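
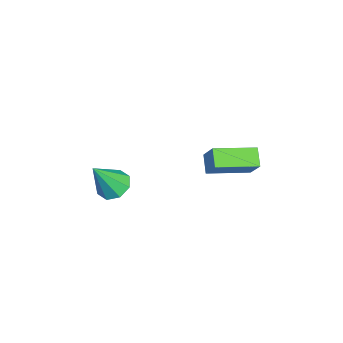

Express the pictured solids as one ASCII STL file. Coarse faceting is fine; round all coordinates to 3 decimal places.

solid 
facet normal -0.507 -0.244 -0.827
outer loop
vertex -2.853 1.23 3.119
vertex -3.122 3.024 2.755
vertex -2.097 1.248 2.65
endloop
endfacet
facet normal 0.145 -0.970 0.197
outer loop
vertex -1.498 1.536 3.625
vertex -2.853 1.23 3.119
vertex -2.097 1.248 2.65
endloop
endfacet
facet normal -0.507 -0.244 -0.827
outer loop
vertex -2.097 1.248 2.65
vertex -3.122 3.024 2.755
vertex -2.366 3.042 2.286
endloop
endfacet
facet normal 0.849 0.020 -0.528
outer loop
vertex -2.366 3.042 2.286
vertex -1.498 1.536 3.625
vertex -2.097 1.248 2.65
endloop
endfacet
facet normal -0.849 -0.020 0.528
outer loop
vertex -2.853 1.23 3.119
vertex -2.523 3.312 3.73
vertex -3.122 3.024 2.755
endloop
endfacet
facet normal 0.145 -0.970 0.197
outer loop
vertex -2.254 1.518 4.094
vertex -2.853 1.23 3.119
vertex -1.498 1.536 3.625
endloop
endfacet
facet normal -0.849 -0.020 0.528
outer loop
vertex -2.254 1.518 4.094
vertex -2.523 3.312 3.73
vertex -2.853 1.23 3.119
endloop
endfacet
facet normal -0.145 0.970 -0.197
outer loop
vertex -3.122 3.024 2.755
vertex -2.523 3.312 3.73
vertex -2.366 3.042 2.286
endloop
endfacet
facet normal 0.849 0.020 -0.528
outer loop
vertex -1.767 3.33 3.261
vertex -1.498 1.536 3.625
vertex -2.366 3.042 2.286
endloop
endfacet
facet normal -0.145 0.970 -0.197
outer loop
vertex -2.366 3.042 2.286
vertex -2.523 3.312 3.73
vertex -1.767 3.33 3.261
endloop
endfacet
facet normal 0.507 0.244 0.827
outer loop
vertex -1.767 3.33 3.261
vertex -2.254 1.518 4.094
vertex -1.498 1.536 3.625
endloop
endfacet
facet normal 0.507 0.244 0.827
outer loop
vertex -2.523 3.312 3.73
vertex -2.254 1.518 4.094
vertex -1.767 3.33 3.261
endloop
endfacet
facet normal -0.222 0.449 -0.866
outer loop
vertex -0.919 -2.175 2.618
vertex -1.635 -2.384 2.693
vertex -1.233 -1.786 2.9
endloop
endfacet
facet normal 0.832 0.379 0.404
outer loop
vertex -0.919 -2.175 2.618
vertex -1.233 -1.786 2.9
vertex -1.245 -3.176 4.227
endloop
endfacet
facet normal -0.220 0.448 -0.867
outer loop
vertex -1.233 -1.786 2.9
vertex -1.635 -2.384 2.693
vertex -1.782 -1.746 3.06
endloop
endfacet
facet normal 0.253 0.667 0.701
outer loop
vertex -1.233 -1.786 2.9
vertex -1.782 -1.746 3.06
vertex -1.245 -3.176 4.227
endloop
endfacet
facet normal -0.221 0.447 -0.867
outer loop
vertex -1.782 -1.746 3.06
vertex -1.635 -2.384 2.693
vertex -2.246 -2.08 3.006
endloop
endfacet
facet normal -0.428 0.470 0.772
outer loop
vertex -1.782 -1.746 3.06
vertex -2.246 -2.08 3.006
vertex -1.245 -3.176 4.227
endloop
endfacet
facet normal -0.221 0.448 -0.866
outer loop
vertex -2.246 -2.08 3.006
vertex -1.635 -2.384 2.693
vertex -2.352 -2.592 2.768
endloop
endfacet
facet normal -0.811 -0.100 0.576
outer loop
vertex -2.246 -2.08 3.006
vertex -2.352 -2.592 2.768
vertex -1.245 -3.176 4.227
endloop
endfacet
facet normal -0.220 0.447 -0.867
outer loop
vertex -2.352 -2.592 2.768
vertex -1.635 -2.384 2.693
vertex -2.038 -2.982 2.487
endloop
endfacet
facet normal -0.672 -0.705 0.228
outer loop
vertex -2.352 -2.592 2.768
vertex -2.038 -2.982 2.487
vertex -1.245 -3.176 4.227
endloop
endfacet
facet normal -0.222 0.448 -0.866
outer loop
vertex -2.038 -2.982 2.487
vertex -1.635 -2.384 2.693
vertex -1.488 -3.021 2.326
endloop
endfacet
facet normal -0.091 -0.993 -0.069
outer loop
vertex -2.038 -2.982 2.487
vertex -1.488 -3.021 2.326
vertex -1.245 -3.176 4.227
endloop
endfacet
facet normal -0.220 0.448 -0.866
outer loop
vertex -1.488 -3.021 2.326
vertex -1.635 -2.384 2.693
vertex -1.025 -2.687 2.381
endloop
endfacet
facet normal 0.590 -0.795 -0.140
outer loop
vertex -1.488 -3.021 2.326
vertex -1.025 -2.687 2.381
vertex -1.245 -3.176 4.227
endloop
endfacet
facet normal -0.221 0.447 -0.867
outer loop
vertex -1.025 -2.687 2.381
vertex -1.635 -2.384 2.693
vertex -0.919 -2.175 2.618
endloop
endfacet
facet normal 0.972 -0.227 0.056
outer loop
vertex -1.025 -2.687 2.381
vertex -0.919 -2.175 2.618
vertex -1.245 -3.176 4.227
endloop
endfacet

endsolid


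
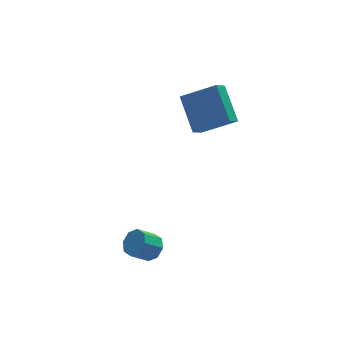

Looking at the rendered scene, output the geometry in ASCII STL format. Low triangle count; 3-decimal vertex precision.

solid 
facet normal 0.735 0.018 -0.678
outer loop
vertex -0.31 -2.345 0.722
vertex -0.624 -1.88 0.394
vertex -0.183 -1.888 0.872
endloop
endfacet
facet normal 0.628 -0.395 0.670
outer loop
vertex -0.31 -2.345 0.722
vertex -0.183 -1.888 0.872
vertex -1.082 -2.366 1.433
endloop
endfacet
facet normal 0.628 -0.396 0.670
outer loop
vertex -1.082 -2.366 1.433
vertex -0.183 -1.888 0.872
vertex -0.955 -1.909 1.584
endloop
endfacet
facet normal -0.735 -0.020 0.678
outer loop
vertex -1.082 -2.366 1.433
vertex -0.955 -1.909 1.584
vertex -1.396 -1.9 1.106
endloop
endfacet
facet normal 0.735 0.019 -0.678
outer loop
vertex -0.183 -1.888 0.872
vertex -0.624 -1.88 0.394
vertex -0.315 -1.426 0.742
endloop
endfacet
facet normal 0.624 0.372 0.687
outer loop
vertex -0.183 -1.888 0.872
vertex -0.315 -1.426 0.742
vertex -0.955 -1.909 1.584
endloop
endfacet
facet normal 0.624 0.372 0.687
outer loop
vertex -0.955 -1.909 1.584
vertex -0.315 -1.426 0.742
vertex -1.087 -1.447 1.454
endloop
endfacet
facet normal -0.735 -0.019 0.678
outer loop
vertex -0.955 -1.909 1.584
vertex -1.087 -1.447 1.454
vertex -1.396 -1.9 1.106
endloop
endfacet
facet normal 0.734 0.020 -0.678
outer loop
vertex -0.315 -1.426 0.742
vertex -0.624 -1.88 0.394
vertex -0.628 -1.23 0.409
endloop
endfacet
facet normal 0.254 0.919 0.302
outer loop
vertex -0.315 -1.426 0.742
vertex -0.628 -1.23 0.409
vertex -1.087 -1.447 1.454
endloop
endfacet
facet normal 0.255 0.918 0.303
outer loop
vertex -1.087 -1.447 1.454
vertex -0.628 -1.23 0.409
vertex -1.4 -1.25 1.12
endloop
endfacet
facet normal -0.735 -0.019 0.678
outer loop
vertex -1.087 -1.447 1.454
vertex -1.4 -1.25 1.12
vertex -1.396 -1.9 1.106
endloop
endfacet
facet normal 0.735 0.020 -0.677
outer loop
vertex -0.628 -1.23 0.409
vertex -0.624 -1.88 0.394
vertex -0.938 -1.414 0.067
endloop
endfacet
facet normal -0.264 0.929 -0.260
outer loop
vertex -0.628 -1.23 0.409
vertex -0.938 -1.414 0.067
vertex -1.4 -1.25 1.12
endloop
endfacet
facet normal -0.266 0.928 -0.261
outer loop
vertex -1.4 -1.25 1.12
vertex -0.938 -1.414 0.067
vertex -1.71 -1.435 0.778
endloop
endfacet
facet normal -0.736 -0.019 0.677
outer loop
vertex -1.4 -1.25 1.12
vertex -1.71 -1.435 0.778
vertex -1.396 -1.9 1.106
endloop
endfacet
facet normal 0.735 0.020 -0.678
outer loop
vertex -0.938 -1.414 0.067
vertex -0.624 -1.88 0.394
vertex -1.065 -1.871 -0.084
endloop
endfacet
facet normal -0.628 0.396 -0.670
outer loop
vertex -0.938 -1.414 0.067
vertex -1.065 -1.871 -0.084
vertex -1.71 -1.435 0.778
endloop
endfacet
facet normal -0.629 0.395 -0.670
outer loop
vertex -1.71 -1.435 0.778
vertex -1.065 -1.871 -0.084
vertex -1.837 -1.892 0.628
endloop
endfacet
facet normal -0.735 -0.018 0.678
outer loop
vertex -1.71 -1.435 0.778
vertex -1.837 -1.892 0.628
vertex -1.396 -1.9 1.106
endloop
endfacet
facet normal 0.735 0.019 -0.678
outer loop
vertex -1.065 -1.871 -0.084
vertex -0.624 -1.88 0.394
vertex -0.933 -2.333 0.046
endloop
endfacet
facet normal -0.624 -0.372 -0.687
outer loop
vertex -1.065 -1.871 -0.084
vertex -0.933 -2.333 0.046
vertex -1.837 -1.892 0.628
endloop
endfacet
facet normal -0.624 -0.372 -0.687
outer loop
vertex -1.837 -1.892 0.628
vertex -0.933 -2.333 0.046
vertex -1.705 -2.354 0.758
endloop
endfacet
facet normal -0.735 -0.019 0.678
outer loop
vertex -1.837 -1.892 0.628
vertex -1.705 -2.354 0.758
vertex -1.396 -1.9 1.106
endloop
endfacet
facet normal 0.735 0.019 -0.678
outer loop
vertex -0.933 -2.333 0.046
vertex -0.624 -1.88 0.394
vertex -0.62 -2.53 0.38
endloop
endfacet
facet normal -0.255 -0.918 -0.303
outer loop
vertex -0.933 -2.333 0.046
vertex -0.62 -2.53 0.38
vertex -1.705 -2.354 0.758
endloop
endfacet
facet normal -0.254 -0.919 -0.302
outer loop
vertex -1.705 -2.354 0.758
vertex -0.62 -2.53 0.38
vertex -1.392 -2.55 1.091
endloop
endfacet
facet normal -0.734 -0.020 0.678
outer loop
vertex -1.705 -2.354 0.758
vertex -1.392 -2.55 1.091
vertex -1.396 -1.9 1.106
endloop
endfacet
facet normal 0.736 0.019 -0.677
outer loop
vertex -0.62 -2.53 0.38
vertex -0.624 -1.88 0.394
vertex -0.31 -2.345 0.722
endloop
endfacet
facet normal 0.265 -0.928 0.262
outer loop
vertex -0.62 -2.53 0.38
vertex -0.31 -2.345 0.722
vertex -1.392 -2.55 1.091
endloop
endfacet
facet normal 0.265 -0.929 0.260
outer loop
vertex -1.392 -2.55 1.091
vertex -0.31 -2.345 0.722
vertex -1.082 -2.366 1.433
endloop
endfacet
facet normal -0.735 -0.020 0.677
outer loop
vertex -1.392 -2.55 1.091
vertex -1.082 -2.366 1.433
vertex -1.396 -1.9 1.106
endloop
endfacet
facet normal -0.588 -0.454 0.670
outer loop
vertex 4.334 3.452 4.777
vertex 2.894 4.048 3.917
vertex 4.324 1.883 3.706
endloop
endfacet
facet normal 0.809 -0.335 0.483
outer loop
vertex 4.906 2.332 3.043
vertex 4.334 3.452 4.777
vertex 4.324 1.883 3.706
endloop
endfacet
facet normal -0.588 -0.454 0.670
outer loop
vertex 4.324 1.883 3.706
vertex 2.894 4.048 3.917
vertex 2.884 2.479 2.846
endloop
endfacet
facet normal -0.005 -0.826 -0.564
outer loop
vertex 2.884 2.479 2.846
vertex 4.906 2.332 3.043
vertex 4.324 1.883 3.706
endloop
endfacet
facet normal 0.005 0.826 0.564
outer loop
vertex 4.334 3.452 4.777
vertex 3.476 4.497 3.254
vertex 2.894 4.048 3.917
endloop
endfacet
facet normal 0.809 -0.335 0.483
outer loop
vertex 4.916 3.901 4.114
vertex 4.334 3.452 4.777
vertex 4.906 2.332 3.043
endloop
endfacet
facet normal 0.005 0.826 0.564
outer loop
vertex 4.916 3.901 4.114
vertex 3.476 4.497 3.254
vertex 4.334 3.452 4.777
endloop
endfacet
facet normal -0.809 0.335 -0.483
outer loop
vertex 2.894 4.048 3.917
vertex 3.476 4.497 3.254
vertex 2.884 2.479 2.846
endloop
endfacet
facet normal -0.005 -0.826 -0.564
outer loop
vertex 3.466 2.928 2.183
vertex 4.906 2.332 3.043
vertex 2.884 2.479 2.846
endloop
endfacet
facet normal -0.809 0.335 -0.483
outer loop
vertex 2.884 2.479 2.846
vertex 3.476 4.497 3.254
vertex 3.466 2.928 2.183
endloop
endfacet
facet normal 0.588 0.454 -0.670
outer loop
vertex 3.466 2.928 2.183
vertex 4.916 3.901 4.114
vertex 4.906 2.332 3.043
endloop
endfacet
facet normal 0.588 0.454 -0.670
outer loop
vertex 3.476 4.497 3.254
vertex 4.916 3.901 4.114
vertex 3.466 2.928 2.183
endloop
endfacet

endsolid


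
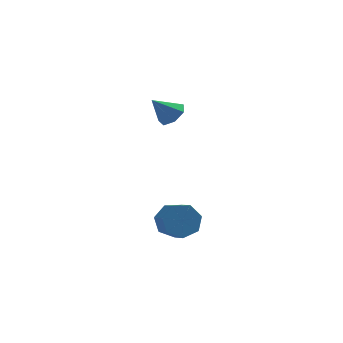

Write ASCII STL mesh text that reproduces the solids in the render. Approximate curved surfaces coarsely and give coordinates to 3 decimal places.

solid 
facet normal 0.643 0.210 -0.736
outer loop
vertex -0.227 3.138 2.796
vertex -0.788 2.935 2.248
vertex -0.645 3.66 2.58
endloop
endfacet
facet normal 0.147 0.476 0.867
outer loop
vertex -0.227 3.138 2.796
vertex -0.645 3.66 2.58
vertex -1.732 2.625 3.332
endloop
endfacet
facet normal 0.642 0.211 -0.737
outer loop
vertex -0.645 3.66 2.58
vertex -0.788 2.935 2.248
vertex -1.171 3.636 2.115
endloop
endfacet
facet normal -0.433 0.781 0.449
outer loop
vertex -0.645 3.66 2.58
vertex -1.171 3.636 2.115
vertex -1.732 2.625 3.332
endloop
endfacet
facet normal 0.642 0.211 -0.737
outer loop
vertex -1.171 3.636 2.115
vertex -0.788 2.935 2.248
vertex -1.409 3.084 1.75
endloop
endfacet
facet normal -0.902 0.428 -0.060
outer loop
vertex -1.171 3.636 2.115
vertex -1.409 3.084 1.75
vertex -1.732 2.625 3.332
endloop
endfacet
facet normal 0.642 0.211 -0.737
outer loop
vertex -1.409 3.084 1.75
vertex -0.788 2.935 2.248
vertex -1.179 2.42 1.76
endloop
endfacet
facet normal -0.907 -0.318 -0.277
outer loop
vertex -1.409 3.084 1.75
vertex -1.179 2.42 1.76
vertex -1.732 2.625 3.332
endloop
endfacet
facet normal 0.642 0.211 -0.737
outer loop
vertex -1.179 2.42 1.76
vertex -0.788 2.935 2.248
vertex -0.654 2.144 2.138
endloop
endfacet
facet normal -0.443 -0.896 -0.039
outer loop
vertex -1.179 2.42 1.76
vertex -0.654 2.144 2.138
vertex -1.732 2.625 3.332
endloop
endfacet
facet normal 0.643 0.211 -0.736
outer loop
vertex -0.654 2.144 2.138
vertex -0.788 2.935 2.248
vertex -0.231 2.463 2.599
endloop
endfacet
facet normal 0.138 -0.869 0.475
outer loop
vertex -0.654 2.144 2.138
vertex -0.231 2.463 2.599
vertex -1.732 2.625 3.332
endloop
endfacet
facet normal 0.643 0.211 -0.736
outer loop
vertex -0.231 2.463 2.599
vertex -0.788 2.935 2.248
vertex -0.227 3.138 2.796
endloop
endfacet
facet normal 0.401 -0.259 0.879
outer loop
vertex -0.231 2.463 2.599
vertex -0.227 3.138 2.796
vertex -1.732 2.625 3.332
endloop
endfacet
facet normal -0.317 0.842 -0.437
outer loop
vertex -0.405 -2.103 -1.169
vertex -0.775 -2.617 -1.89
vertex -1.194 -2.349 -1.07
endloop
endfacet
facet normal -0.029 0.452 0.892
outer loop
vertex -0.405 -2.103 -1.169
vertex -1.194 -2.349 -1.07
vertex -0.055 -3.029 -0.688
endloop
endfacet
facet normal -0.029 0.452 0.891
outer loop
vertex -0.055 -3.029 -0.688
vertex -1.194 -2.349 -1.07
vertex -0.845 -3.275 -0.589
endloop
endfacet
facet normal 0.317 -0.842 0.437
outer loop
vertex -0.055 -3.029 -0.688
vertex -0.845 -3.275 -0.589
vertex -0.425 -3.543 -1.41
endloop
endfacet
facet normal -0.317 0.841 -0.437
outer loop
vertex -1.194 -2.349 -1.07
vertex -0.775 -2.617 -1.89
vertex -1.668 -2.797 -1.588
endloop
endfacet
facet normal -0.759 0.052 0.650
outer loop
vertex -1.194 -2.349 -1.07
vertex -1.668 -2.797 -1.588
vertex -0.845 -3.275 -0.589
endloop
endfacet
facet normal -0.759 0.052 0.650
outer loop
vertex -0.845 -3.275 -0.589
vertex -1.668 -2.797 -1.588
vertex -1.319 -3.723 -1.107
endloop
endfacet
facet normal 0.318 -0.841 0.437
outer loop
vertex -0.845 -3.275 -0.589
vertex -1.319 -3.723 -1.107
vertex -0.425 -3.543 -1.41
endloop
endfacet
facet normal -0.318 0.841 -0.438
outer loop
vertex -1.668 -2.797 -1.588
vertex -0.775 -2.617 -1.89
vertex -1.469 -3.11 -2.334
endloop
endfacet
facet normal -0.918 -0.388 -0.082
outer loop
vertex -1.668 -2.797 -1.588
vertex -1.469 -3.11 -2.334
vertex -1.319 -3.723 -1.107
endloop
endfacet
facet normal -0.918 -0.389 -0.082
outer loop
vertex -1.319 -3.723 -1.107
vertex -1.469 -3.11 -2.334
vertex -1.12 -4.035 -1.853
endloop
endfacet
facet normal 0.317 -0.842 0.437
outer loop
vertex -1.319 -3.723 -1.107
vertex -1.12 -4.035 -1.853
vertex -0.425 -3.543 -1.41
endloop
endfacet
facet normal -0.318 0.841 -0.437
outer loop
vertex -1.469 -3.11 -2.334
vertex -0.775 -2.617 -1.89
vertex -0.747 -3.051 -2.746
endloop
endfacet
facet normal -0.385 -0.536 -0.751
outer loop
vertex -1.469 -3.11 -2.334
vertex -0.747 -3.051 -2.746
vertex -1.12 -4.035 -1.853
endloop
endfacet
facet normal -0.386 -0.536 -0.751
outer loop
vertex -1.12 -4.035 -1.853
vertex -0.747 -3.051 -2.746
vertex -0.398 -3.977 -2.265
endloop
endfacet
facet normal 0.317 -0.842 0.437
outer loop
vertex -1.12 -4.035 -1.853
vertex -0.398 -3.977 -2.265
vertex -0.425 -3.543 -1.41
endloop
endfacet
facet normal -0.318 0.842 -0.437
outer loop
vertex -0.747 -3.051 -2.746
vertex -0.775 -2.617 -1.89
vertex -0.046 -2.666 -2.514
endloop
endfacet
facet normal 0.437 -0.280 -0.855
outer loop
vertex -0.747 -3.051 -2.746
vertex -0.046 -2.666 -2.514
vertex -0.398 -3.977 -2.265
endloop
endfacet
facet normal 0.437 -0.280 -0.855
outer loop
vertex -0.398 -3.977 -2.265
vertex -0.046 -2.666 -2.514
vertex 0.303 -3.592 -2.033
endloop
endfacet
facet normal 0.317 -0.841 0.437
outer loop
vertex -0.398 -3.977 -2.265
vertex 0.303 -3.592 -2.033
vertex -0.425 -3.543 -1.41
endloop
endfacet
facet normal -0.318 0.841 -0.437
outer loop
vertex -0.046 -2.666 -2.514
vertex -0.775 -2.617 -1.89
vertex 0.106 -2.244 -1.812
endloop
endfacet
facet normal 0.931 0.188 -0.314
outer loop
vertex -0.046 -2.666 -2.514
vertex 0.106 -2.244 -1.812
vertex 0.303 -3.592 -2.033
endloop
endfacet
facet normal 0.930 0.188 -0.316
outer loop
vertex 0.303 -3.592 -2.033
vertex 0.106 -2.244 -1.812
vertex 0.456 -3.17 -1.331
endloop
endfacet
facet normal 0.317 -0.842 0.437
outer loop
vertex 0.303 -3.592 -2.033
vertex 0.456 -3.17 -1.331
vertex -0.425 -3.543 -1.41
endloop
endfacet
facet normal -0.318 0.842 -0.437
outer loop
vertex 0.106 -2.244 -1.812
vertex -0.775 -2.617 -1.89
vertex -0.405 -2.103 -1.169
endloop
endfacet
facet normal 0.723 0.513 0.462
outer loop
vertex 0.106 -2.244 -1.812
vertex -0.405 -2.103 -1.169
vertex 0.456 -3.17 -1.331
endloop
endfacet
facet normal 0.723 0.513 0.462
outer loop
vertex 0.456 -3.17 -1.331
vertex -0.405 -2.103 -1.169
vertex -0.055 -3.029 -0.688
endloop
endfacet
facet normal 0.317 -0.842 0.437
outer loop
vertex 0.456 -3.17 -1.331
vertex -0.055 -3.029 -0.688
vertex -0.425 -3.543 -1.41
endloop
endfacet

endsolid


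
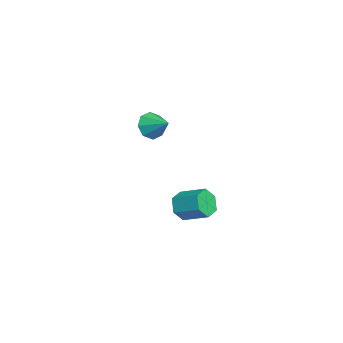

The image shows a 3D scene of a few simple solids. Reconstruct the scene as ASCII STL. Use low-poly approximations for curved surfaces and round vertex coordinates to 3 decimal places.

solid 
facet normal -0.465 -0.794 -0.393
outer loop
vertex 2.46 1.973 -3.264
vertex 1.942 1.919 -2.542
vertex 1.686 2.413 -3.237
endloop
endfacet
facet normal 0.170 0.355 -0.919
outer loop
vertex 2.46 1.973 -3.264
vertex 1.686 2.413 -3.237
vertex 3.176 3.194 -2.66
endloop
endfacet
facet normal 0.170 0.355 -0.919
outer loop
vertex 3.176 3.194 -2.66
vertex 1.686 2.413 -3.237
vertex 2.403 3.635 -2.633
endloop
endfacet
facet normal 0.466 0.793 0.393
outer loop
vertex 3.176 3.194 -2.66
vertex 2.403 3.635 -2.633
vertex 2.658 3.141 -1.938
endloop
endfacet
facet normal -0.465 -0.793 -0.393
outer loop
vertex 1.686 2.413 -3.237
vertex 1.942 1.919 -2.542
vertex 1.169 2.359 -2.516
endloop
endfacet
facet normal -0.667 0.606 -0.433
outer loop
vertex 1.686 2.413 -3.237
vertex 1.169 2.359 -2.516
vertex 2.403 3.635 -2.633
endloop
endfacet
facet normal -0.667 0.606 -0.433
outer loop
vertex 2.403 3.635 -2.633
vertex 1.169 2.359 -2.516
vertex 1.885 3.581 -1.911
endloop
endfacet
facet normal 0.465 0.793 0.393
outer loop
vertex 2.403 3.635 -2.633
vertex 1.885 3.581 -1.911
vertex 2.658 3.141 -1.938
endloop
endfacet
facet normal -0.465 -0.794 -0.392
outer loop
vertex 1.169 2.359 -2.516
vertex 1.942 1.919 -2.542
vertex 1.424 1.866 -1.82
endloop
endfacet
facet normal -0.838 0.251 0.485
outer loop
vertex 1.169 2.359 -2.516
vertex 1.424 1.866 -1.82
vertex 1.885 3.581 -1.911
endloop
endfacet
facet normal -0.837 0.251 0.486
outer loop
vertex 1.885 3.581 -1.911
vertex 1.424 1.866 -1.82
vertex 2.14 3.087 -1.216
endloop
endfacet
facet normal 0.465 0.793 0.393
outer loop
vertex 1.885 3.581 -1.911
vertex 2.14 3.087 -1.216
vertex 2.658 3.141 -1.938
endloop
endfacet
facet normal -0.466 -0.793 -0.393
outer loop
vertex 1.424 1.866 -1.82
vertex 1.942 1.919 -2.542
vertex 2.197 1.425 -1.847
endloop
endfacet
facet normal -0.170 -0.355 0.919
outer loop
vertex 1.424 1.866 -1.82
vertex 2.197 1.425 -1.847
vertex 2.14 3.087 -1.216
endloop
endfacet
facet normal -0.170 -0.355 0.919
outer loop
vertex 2.14 3.087 -1.216
vertex 2.197 1.425 -1.847
vertex 2.914 2.647 -1.243
endloop
endfacet
facet normal 0.465 0.794 0.393
outer loop
vertex 2.14 3.087 -1.216
vertex 2.914 2.647 -1.243
vertex 2.658 3.141 -1.938
endloop
endfacet
facet normal -0.465 -0.793 -0.393
outer loop
vertex 2.197 1.425 -1.847
vertex 1.942 1.919 -2.542
vertex 2.715 1.479 -2.569
endloop
endfacet
facet normal 0.667 -0.606 0.433
outer loop
vertex 2.197 1.425 -1.847
vertex 2.715 1.479 -2.569
vertex 2.914 2.647 -1.243
endloop
endfacet
facet normal 0.667 -0.606 0.433
outer loop
vertex 2.914 2.647 -1.243
vertex 2.715 1.479 -2.569
vertex 3.431 2.701 -1.964
endloop
endfacet
facet normal 0.465 0.793 0.393
outer loop
vertex 2.914 2.647 -1.243
vertex 3.431 2.701 -1.964
vertex 2.658 3.141 -1.938
endloop
endfacet
facet normal -0.465 -0.793 -0.393
outer loop
vertex 2.715 1.479 -2.569
vertex 1.942 1.919 -2.542
vertex 2.46 1.973 -3.264
endloop
endfacet
facet normal 0.838 -0.250 -0.485
outer loop
vertex 2.715 1.479 -2.569
vertex 2.46 1.973 -3.264
vertex 3.431 2.701 -1.964
endloop
endfacet
facet normal 0.838 -0.251 -0.485
outer loop
vertex 3.431 2.701 -1.964
vertex 2.46 1.973 -3.264
vertex 3.176 3.194 -2.66
endloop
endfacet
facet normal 0.465 0.794 0.392
outer loop
vertex 3.431 2.701 -1.964
vertex 3.176 3.194 -2.66
vertex 2.658 3.141 -1.938
endloop
endfacet
facet normal -0.643 -0.621 -0.449
outer loop
vertex -3.951 0.628 -0.819
vertex -4.437 0.56 -0.029
vertex -4.461 1.121 -0.77
endloop
endfacet
facet normal 0.563 0.635 -0.530
outer loop
vertex -3.951 0.628 -0.819
vertex -4.461 1.121 -0.77
vertex -3.523 1.44 0.609
endloop
endfacet
facet normal -0.643 -0.620 -0.449
outer loop
vertex -4.461 1.121 -0.77
vertex -4.437 0.56 -0.029
vertex -4.957 1.286 -0.287
endloop
endfacet
facet normal 0.062 0.962 -0.265
outer loop
vertex -4.461 1.121 -0.77
vertex -4.957 1.286 -0.287
vertex -3.523 1.44 0.609
endloop
endfacet
facet normal -0.643 -0.620 -0.449
outer loop
vertex -4.957 1.286 -0.287
vertex -4.437 0.56 -0.029
vertex -5.148 1.025 0.348
endloop
endfacet
facet normal -0.280 0.915 0.292
outer loop
vertex -4.957 1.286 -0.287
vertex -5.148 1.025 0.348
vertex -3.523 1.44 0.609
endloop
endfacet
facet normal -0.644 -0.620 -0.449
outer loop
vertex -5.148 1.025 0.348
vertex -4.437 0.56 -0.029
vertex -4.923 0.492 0.761
endloop
endfacet
facet normal -0.263 0.519 0.813
outer loop
vertex -5.148 1.025 0.348
vertex -4.923 0.492 0.761
vertex -3.523 1.44 0.609
endloop
endfacet
facet normal -0.643 -0.621 -0.449
outer loop
vertex -4.923 0.492 0.761
vertex -4.437 0.56 -0.029
vertex -4.412 -0.002 0.712
endloop
endfacet
facet normal 0.103 0.008 0.995
outer loop
vertex -4.923 0.492 0.761
vertex -4.412 -0.002 0.712
vertex -3.523 1.44 0.609
endloop
endfacet
facet normal -0.643 -0.620 -0.449
outer loop
vertex -4.412 -0.002 0.712
vertex -4.437 0.56 -0.029
vertex -3.916 -0.167 0.229
endloop
endfacet
facet normal 0.604 -0.320 0.730
outer loop
vertex -4.412 -0.002 0.712
vertex -3.916 -0.167 0.229
vertex -3.523 1.44 0.609
endloop
endfacet
facet normal -0.643 -0.620 -0.449
outer loop
vertex -3.916 -0.167 0.229
vertex -4.437 0.56 -0.029
vertex -3.725 0.094 -0.405
endloop
endfacet
facet normal 0.947 -0.272 0.173
outer loop
vertex -3.916 -0.167 0.229
vertex -3.725 0.094 -0.405
vertex -3.523 1.44 0.609
endloop
endfacet
facet normal -0.643 -0.620 -0.449
outer loop
vertex -3.725 0.094 -0.405
vertex -4.437 0.56 -0.029
vertex -3.951 0.628 -0.819
endloop
endfacet
facet normal 0.929 0.123 -0.348
outer loop
vertex -3.725 0.094 -0.405
vertex -3.951 0.628 -0.819
vertex -3.523 1.44 0.609
endloop
endfacet

endsolid


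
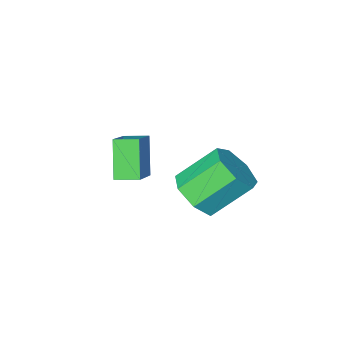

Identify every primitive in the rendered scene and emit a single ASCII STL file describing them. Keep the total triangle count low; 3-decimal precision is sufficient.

solid 
facet normal -0.571 -0.618 -0.540
outer loop
vertex 2.269 -3.597 -0.419
vertex 1.624 -3.083 -0.325
vertex 2.67 -2.861 -1.687
endloop
endfacet
facet normal 0.777 -0.619 -0.114
outer loop
vertex 3.636 -1.817 -0.775
vertex 2.269 -3.597 -0.419
vertex 2.67 -2.861 -1.687
endloop
endfacet
facet normal -0.571 -0.618 -0.540
outer loop
vertex 2.67 -2.861 -1.687
vertex 1.624 -3.083 -0.325
vertex 2.025 -2.347 -1.593
endloop
endfacet
facet normal 0.264 0.484 -0.834
outer loop
vertex 2.025 -2.347 -1.593
vertex 3.636 -1.817 -0.775
vertex 2.67 -2.861 -1.687
endloop
endfacet
facet normal -0.264 -0.484 0.834
outer loop
vertex 2.269 -3.597 -0.419
vertex 2.59 -2.039 0.587
vertex 1.624 -3.083 -0.325
endloop
endfacet
facet normal 0.777 -0.619 -0.114
outer loop
vertex 3.235 -2.553 0.493
vertex 2.269 -3.597 -0.419
vertex 3.636 -1.817 -0.775
endloop
endfacet
facet normal -0.264 -0.484 0.834
outer loop
vertex 3.235 -2.553 0.493
vertex 2.59 -2.039 0.587
vertex 2.269 -3.597 -0.419
endloop
endfacet
facet normal -0.777 0.619 0.114
outer loop
vertex 1.624 -3.083 -0.325
vertex 2.59 -2.039 0.587
vertex 2.025 -2.347 -1.593
endloop
endfacet
facet normal 0.264 0.484 -0.834
outer loop
vertex 2.991 -1.303 -0.681
vertex 3.636 -1.817 -0.775
vertex 2.025 -2.347 -1.593
endloop
endfacet
facet normal -0.777 0.619 0.114
outer loop
vertex 2.025 -2.347 -1.593
vertex 2.59 -2.039 0.587
vertex 2.991 -1.303 -0.681
endloop
endfacet
facet normal 0.571 0.618 0.540
outer loop
vertex 2.991 -1.303 -0.681
vertex 3.235 -2.553 0.493
vertex 3.636 -1.817 -0.775
endloop
endfacet
facet normal 0.571 0.618 0.540
outer loop
vertex 2.59 -2.039 0.587
vertex 3.235 -2.553 0.493
vertex 2.991 -1.303 -0.681
endloop
endfacet
facet normal 0.686 -0.279 -0.671
outer loop
vertex 2.615 0.31 -0.142
vertex 1.95 0.229 -0.788
vertex 2.463 0.975 -0.574
endloop
endfacet
facet normal 0.703 0.493 0.512
outer loop
vertex 2.615 0.31 -0.142
vertex 2.463 0.975 -0.574
vertex 1.435 0.792 1.013
endloop
endfacet
facet normal 0.703 0.494 0.512
outer loop
vertex 1.435 0.792 1.013
vertex 2.463 0.975 -0.574
vertex 1.283 1.456 0.581
endloop
endfacet
facet normal -0.686 0.280 0.672
outer loop
vertex 1.435 0.792 1.013
vertex 1.283 1.456 0.581
vertex 0.77 0.711 0.368
endloop
endfacet
facet normal 0.686 -0.279 -0.671
outer loop
vertex 2.463 0.975 -0.574
vertex 1.95 0.229 -0.788
vertex 1.925 1.078 -1.167
endloop
endfacet
facet normal 0.291 0.952 -0.099
outer loop
vertex 2.463 0.975 -0.574
vertex 1.925 1.078 -1.167
vertex 1.283 1.456 0.581
endloop
endfacet
facet normal 0.292 0.951 -0.098
outer loop
vertex 1.283 1.456 0.581
vertex 1.925 1.078 -1.167
vertex 0.745 1.56 -0.012
endloop
endfacet
facet normal -0.686 0.280 0.671
outer loop
vertex 1.283 1.456 0.581
vertex 0.745 1.56 -0.012
vertex 0.77 0.711 0.368
endloop
endfacet
facet normal 0.686 -0.280 -0.672
outer loop
vertex 1.925 1.078 -1.167
vertex 1.95 0.229 -0.788
vertex 1.406 0.542 -1.474
endloop
endfacet
facet normal -0.339 0.693 -0.636
outer loop
vertex 1.925 1.078 -1.167
vertex 1.406 0.542 -1.474
vertex 0.745 1.56 -0.012
endloop
endfacet
facet normal -0.339 0.693 -0.636
outer loop
vertex 0.745 1.56 -0.012
vertex 1.406 0.542 -1.474
vertex 0.226 1.024 -0.319
endloop
endfacet
facet normal -0.686 0.280 0.671
outer loop
vertex 0.745 1.56 -0.012
vertex 0.226 1.024 -0.319
vertex 0.77 0.711 0.368
endloop
endfacet
facet normal 0.686 -0.281 -0.672
outer loop
vertex 1.406 0.542 -1.474
vertex 1.95 0.229 -0.788
vertex 1.296 -0.229 -1.264
endloop
endfacet
facet normal -0.715 -0.087 -0.694
outer loop
vertex 1.406 0.542 -1.474
vertex 1.296 -0.229 -1.264
vertex 0.226 1.024 -0.319
endloop
endfacet
facet normal -0.715 -0.087 -0.694
outer loop
vertex 0.226 1.024 -0.319
vertex 1.296 -0.229 -1.264
vertex 0.116 0.252 -0.109
endloop
endfacet
facet normal -0.686 0.280 0.671
outer loop
vertex 0.226 1.024 -0.319
vertex 0.116 0.252 -0.109
vertex 0.77 0.711 0.368
endloop
endfacet
facet normal 0.685 -0.280 -0.672
outer loop
vertex 1.296 -0.229 -1.264
vertex 1.95 0.229 -0.788
vertex 1.679 -0.656 -0.696
endloop
endfacet
facet normal -0.552 -0.801 -0.230
outer loop
vertex 1.296 -0.229 -1.264
vertex 1.679 -0.656 -0.696
vertex 0.116 0.252 -0.109
endloop
endfacet
facet normal -0.552 -0.802 -0.229
outer loop
vertex 0.116 0.252 -0.109
vertex 1.679 -0.656 -0.696
vertex 0.499 -0.174 0.459
endloop
endfacet
facet normal -0.686 0.279 0.672
outer loop
vertex 0.116 0.252 -0.109
vertex 0.499 -0.174 0.459
vertex 0.77 0.711 0.368
endloop
endfacet
facet normal 0.686 -0.280 -0.671
outer loop
vertex 1.679 -0.656 -0.696
vertex 1.95 0.229 -0.788
vertex 2.266 -0.416 -0.196
endloop
endfacet
facet normal 0.026 -0.913 0.408
outer loop
vertex 1.679 -0.656 -0.696
vertex 2.266 -0.416 -0.196
vertex 0.499 -0.174 0.459
endloop
endfacet
facet normal 0.026 -0.913 0.408
outer loop
vertex 0.499 -0.174 0.459
vertex 2.266 -0.416 -0.196
vertex 1.086 0.066 0.959
endloop
endfacet
facet normal -0.686 0.279 0.672
outer loop
vertex 0.499 -0.174 0.459
vertex 1.086 0.066 0.959
vertex 0.77 0.711 0.368
endloop
endfacet
facet normal 0.686 -0.280 -0.671
outer loop
vertex 2.266 -0.416 -0.196
vertex 1.95 0.229 -0.788
vertex 2.615 0.31 -0.142
endloop
endfacet
facet normal 0.585 -0.336 0.738
outer loop
vertex 2.266 -0.416 -0.196
vertex 2.615 0.31 -0.142
vertex 1.086 0.066 0.959
endloop
endfacet
facet normal 0.585 -0.336 0.738
outer loop
vertex 1.086 0.066 0.959
vertex 2.615 0.31 -0.142
vertex 1.435 0.792 1.013
endloop
endfacet
facet normal -0.686 0.280 0.672
outer loop
vertex 1.086 0.066 0.959
vertex 1.435 0.792 1.013
vertex 0.77 0.711 0.368
endloop
endfacet

endsolid


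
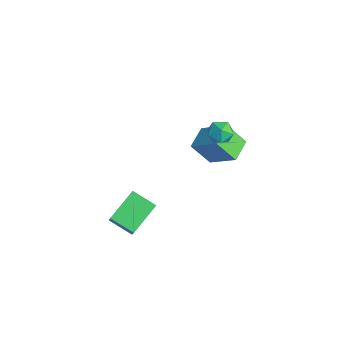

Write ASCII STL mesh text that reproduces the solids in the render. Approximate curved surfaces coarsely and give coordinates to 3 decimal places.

solid 
facet normal -0.565 0.173 -0.807
outer loop
vertex -1.701 -2.451 -1.979
vertex -0.607 -1.609 -2.565
vertex -0.926 -4.078 -2.87
endloop
endfacet
facet normal -0.729 -0.561 0.391
outer loop
vertex -0.033 -4.351 -1.595
vertex -1.701 -2.451 -1.979
vertex -0.926 -4.078 -2.87
endloop
endfacet
facet normal -0.565 0.173 -0.807
outer loop
vertex -0.926 -4.078 -2.87
vertex -0.607 -1.609 -2.565
vertex 0.169 -3.236 -3.456
endloop
endfacet
facet normal 0.385 -0.809 -0.443
outer loop
vertex 0.169 -3.236 -3.456
vertex -0.033 -4.351 -1.595
vertex -0.926 -4.078 -2.87
endloop
endfacet
facet normal -0.385 0.809 0.443
outer loop
vertex -1.701 -2.451 -1.979
vertex 0.286 -1.882 -1.29
vertex -0.607 -1.609 -2.565
endloop
endfacet
facet normal -0.730 -0.562 0.390
outer loop
vertex -0.809 -2.724 -0.704
vertex -1.701 -2.451 -1.979
vertex -0.033 -4.351 -1.595
endloop
endfacet
facet normal -0.385 0.809 0.443
outer loop
vertex -0.809 -2.724 -0.704
vertex 0.286 -1.882 -1.29
vertex -1.701 -2.451 -1.979
endloop
endfacet
facet normal 0.729 0.562 -0.391
outer loop
vertex -0.607 -1.609 -2.565
vertex 0.286 -1.882 -1.29
vertex 0.169 -3.236 -3.456
endloop
endfacet
facet normal 0.386 -0.809 -0.443
outer loop
vertex 1.061 -3.509 -2.181
vertex -0.033 -4.351 -1.595
vertex 0.169 -3.236 -3.456
endloop
endfacet
facet normal 0.730 0.561 -0.390
outer loop
vertex 0.169 -3.236 -3.456
vertex 0.286 -1.882 -1.29
vertex 1.061 -3.509 -2.181
endloop
endfacet
facet normal 0.565 -0.172 0.807
outer loop
vertex 1.061 -3.509 -2.181
vertex -0.809 -2.724 -0.704
vertex -0.033 -4.351 -1.595
endloop
endfacet
facet normal 0.565 -0.173 0.807
outer loop
vertex 0.286 -1.882 -1.29
vertex -0.809 -2.724 -0.704
vertex 1.061 -3.509 -2.181
endloop
endfacet
facet normal 0.217 0.925 0.312
outer loop
vertex -1.361 3.323 1.517
vertex -1.372 3.063 2.295
vertex -0.673 3.044 1.866
endloop
endfacet
facet normal 0.495 0.802 -0.334
outer loop
vertex -1.361 3.323 1.517
vertex -0.673 3.044 1.866
vertex -0.856 2.835 1.094
endloop
endfacet
facet normal -0.041 0.630 -0.775
outer loop
vertex -1.361 3.323 1.517
vertex -0.856 2.835 1.094
vertex -1.667 2.725 1.047
endloop
endfacet
facet normal -0.648 0.647 -0.402
outer loop
vertex -1.361 3.323 1.517
vertex -1.667 2.725 1.047
vertex -1.986 2.866 1.789
endloop
endfacet
facet normal -0.489 0.829 0.270
outer loop
vertex -1.361 3.323 1.517
vertex -1.986 2.866 1.789
vertex -1.372 3.063 2.295
endloop
endfacet
facet normal 0.929 0.238 -0.285
outer loop
vertex -0.856 2.835 1.094
vertex -0.673 3.044 1.866
vertex -0.554 2.274 1.611
endloop
endfacet
facet normal 0.479 0.437 0.761
outer loop
vertex -0.673 3.044 1.866
vertex -1.372 3.063 2.295
vertex -0.873 2.415 2.353
endloop
endfacet
facet normal -0.662 0.283 0.694
outer loop
vertex -1.372 3.063 2.295
vertex -1.986 2.866 1.789
vertex -1.684 2.305 2.306
endloop
endfacet
facet normal -0.919 -0.012 -0.393
outer loop
vertex -1.986 2.866 1.789
vertex -1.667 2.725 1.047
vertex -1.867 2.096 1.534
endloop
endfacet
facet normal 0.063 -0.041 -0.997
outer loop
vertex -1.667 2.725 1.047
vertex -0.856 2.835 1.094
vertex -1.168 2.077 1.105
endloop
endfacet
facet normal 0.648 -0.647 0.402
outer loop
vertex -1.179 1.817 1.883
vertex -0.554 2.274 1.611
vertex -0.873 2.415 2.353
endloop
endfacet
facet normal 0.041 -0.630 0.775
outer loop
vertex -1.179 1.817 1.883
vertex -0.873 2.415 2.353
vertex -1.684 2.305 2.306
endloop
endfacet
facet normal -0.495 -0.802 0.334
outer loop
vertex -1.179 1.817 1.883
vertex -1.684 2.305 2.306
vertex -1.867 2.096 1.534
endloop
endfacet
facet normal -0.217 -0.925 -0.312
outer loop
vertex -1.179 1.817 1.883
vertex -1.867 2.096 1.534
vertex -1.168 2.077 1.105
endloop
endfacet
facet normal 0.489 -0.829 -0.270
outer loop
vertex -1.179 1.817 1.883
vertex -1.168 2.077 1.105
vertex -0.554 2.274 1.611
endloop
endfacet
facet normal 0.919 0.012 0.393
outer loop
vertex -0.873 2.415 2.353
vertex -0.554 2.274 1.611
vertex -0.673 3.044 1.866
endloop
endfacet
facet normal -0.063 0.041 0.997
outer loop
vertex -1.684 2.305 2.306
vertex -0.873 2.415 2.353
vertex -1.372 3.063 2.295
endloop
endfacet
facet normal -0.929 -0.238 0.285
outer loop
vertex -1.867 2.096 1.534
vertex -1.684 2.305 2.306
vertex -1.986 2.866 1.789
endloop
endfacet
facet normal -0.479 -0.437 -0.761
outer loop
vertex -1.168 2.077 1.105
vertex -1.867 2.096 1.534
vertex -1.667 2.725 1.047
endloop
endfacet
facet normal 0.662 -0.283 -0.694
outer loop
vertex -0.554 2.274 1.611
vertex -1.168 2.077 1.105
vertex -0.856 2.835 1.094
endloop
endfacet
facet normal -0.367 -0.520 0.771
outer loop
vertex -1.764 2.602 0.172
vertex -2.678 3.677 0.461
vertex -3.158 1.75 -1.066
endloop
endfacet
facet normal 0.635 -0.746 -0.201
outer loop
vertex -2.542 2.623 -2.361
vertex -1.764 2.602 0.172
vertex -3.158 1.75 -1.066
endloop
endfacet
facet normal -0.366 -0.520 0.772
outer loop
vertex -3.158 1.75 -1.066
vertex -2.678 3.677 0.461
vertex -4.072 2.824 -0.776
endloop
endfacet
facet normal -0.680 -0.416 -0.604
outer loop
vertex -4.072 2.824 -0.776
vertex -2.542 2.623 -2.361
vertex -3.158 1.75 -1.066
endloop
endfacet
facet normal 0.680 0.416 0.604
outer loop
vertex -1.764 2.602 0.172
vertex -2.062 4.55 -0.834
vertex -2.678 3.677 0.461
endloop
endfacet
facet normal 0.635 -0.746 -0.201
outer loop
vertex -1.148 3.476 -1.124
vertex -1.764 2.602 0.172
vertex -2.542 2.623 -2.361
endloop
endfacet
facet normal 0.680 0.416 0.604
outer loop
vertex -1.148 3.476 -1.124
vertex -2.062 4.55 -0.834
vertex -1.764 2.602 0.172
endloop
endfacet
facet normal -0.635 0.746 0.201
outer loop
vertex -2.678 3.677 0.461
vertex -2.062 4.55 -0.834
vertex -4.072 2.824 -0.776
endloop
endfacet
facet normal -0.680 -0.416 -0.604
outer loop
vertex -3.456 3.698 -2.072
vertex -2.542 2.623 -2.361
vertex -4.072 2.824 -0.776
endloop
endfacet
facet normal -0.635 0.746 0.201
outer loop
vertex -4.072 2.824 -0.776
vertex -2.062 4.55 -0.834
vertex -3.456 3.698 -2.072
endloop
endfacet
facet normal 0.367 0.519 -0.772
outer loop
vertex -3.456 3.698 -2.072
vertex -1.148 3.476 -1.124
vertex -2.542 2.623 -2.361
endloop
endfacet
facet normal 0.367 0.520 -0.771
outer loop
vertex -2.062 4.55 -0.834
vertex -1.148 3.476 -1.124
vertex -3.456 3.698 -2.072
endloop
endfacet

endsolid


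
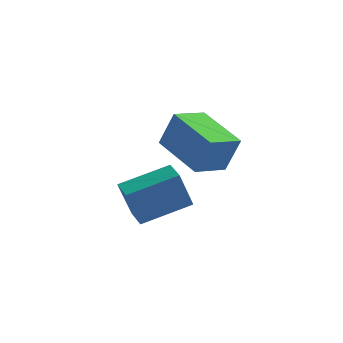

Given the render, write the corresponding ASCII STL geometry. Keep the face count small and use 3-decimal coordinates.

solid 
facet normal -0.753 0.653 0.086
outer loop
vertex -1.788 -3.476 -0.581
vertex -0.63 -2.219 0.013
vertex -1.555 -3.02 -2.002
endloop
endfacet
facet normal -0.639 -0.696 -0.328
outer loop
vertex -0.93 -3.561 -2.073
vertex -1.788 -3.476 -0.581
vertex -1.555 -3.02 -2.002
endloop
endfacet
facet normal -0.753 0.652 0.086
outer loop
vertex -1.555 -3.02 -2.002
vertex -0.63 -2.219 0.013
vertex -0.397 -1.762 -1.407
endloop
endfacet
facet normal 0.155 0.302 -0.941
outer loop
vertex -0.397 -1.762 -1.407
vertex -0.93 -3.561 -2.073
vertex -1.555 -3.02 -2.002
endloop
endfacet
facet normal -0.155 -0.302 0.941
outer loop
vertex -1.788 -3.476 -0.581
vertex -0.005 -2.76 -0.058
vertex -0.63 -2.219 0.013
endloop
endfacet
facet normal -0.640 -0.694 -0.329
outer loop
vertex -1.163 -4.018 -0.653
vertex -1.788 -3.476 -0.581
vertex -0.93 -3.561 -2.073
endloop
endfacet
facet normal -0.154 -0.303 0.940
outer loop
vertex -1.163 -4.018 -0.653
vertex -0.005 -2.76 -0.058
vertex -1.788 -3.476 -0.581
endloop
endfacet
facet normal 0.639 0.695 0.329
outer loop
vertex -0.63 -2.219 0.013
vertex -0.005 -2.76 -0.058
vertex -0.397 -1.762 -1.407
endloop
endfacet
facet normal 0.154 0.303 -0.941
outer loop
vertex 0.228 -2.304 -1.479
vertex -0.93 -3.561 -2.073
vertex -0.397 -1.762 -1.407
endloop
endfacet
facet normal 0.640 0.695 0.328
outer loop
vertex -0.397 -1.762 -1.407
vertex -0.005 -2.76 -0.058
vertex 0.228 -2.304 -1.479
endloop
endfacet
facet normal 0.753 -0.653 -0.087
outer loop
vertex 0.228 -2.304 -1.479
vertex -1.163 -4.018 -0.653
vertex -0.93 -3.561 -2.073
endloop
endfacet
facet normal 0.753 -0.652 -0.086
outer loop
vertex -0.005 -2.76 -0.058
vertex -1.163 -4.018 -0.653
vertex 0.228 -2.304 -1.479
endloop
endfacet
facet normal -0.869 0.415 0.269
outer loop
vertex -1.782 0.085 1.084
vertex -1.308 1.262 0.8
vertex -2.263 -0.048 -0.267
endloop
endfacet
facet normal -0.364 -0.905 0.219
outer loop
vertex -0.472 -0.902 -0.82
vertex -1.782 0.085 1.084
vertex -2.263 -0.048 -0.267
endloop
endfacet
facet normal -0.869 0.415 0.269
outer loop
vertex -2.263 -0.048 -0.267
vertex -1.308 1.262 0.8
vertex -1.789 1.129 -0.551
endloop
endfacet
facet normal -0.334 -0.092 -0.938
outer loop
vertex -1.789 1.129 -0.551
vertex -0.472 -0.902 -0.82
vertex -2.263 -0.048 -0.267
endloop
endfacet
facet normal 0.334 0.092 0.938
outer loop
vertex -1.782 0.085 1.084
vertex 0.483 0.408 0.247
vertex -1.308 1.262 0.8
endloop
endfacet
facet normal -0.364 -0.905 0.219
outer loop
vertex 0.009 -0.769 0.531
vertex -1.782 0.085 1.084
vertex -0.472 -0.902 -0.82
endloop
endfacet
facet normal 0.334 0.092 0.938
outer loop
vertex 0.009 -0.769 0.531
vertex 0.483 0.408 0.247
vertex -1.782 0.085 1.084
endloop
endfacet
facet normal 0.364 0.905 -0.219
outer loop
vertex -1.308 1.262 0.8
vertex 0.483 0.408 0.247
vertex -1.789 1.129 -0.551
endloop
endfacet
facet normal -0.334 -0.092 -0.938
outer loop
vertex 0.002 0.275 -1.104
vertex -0.472 -0.902 -0.82
vertex -1.789 1.129 -0.551
endloop
endfacet
facet normal 0.364 0.905 -0.219
outer loop
vertex -1.789 1.129 -0.551
vertex 0.483 0.408 0.247
vertex 0.002 0.275 -1.104
endloop
endfacet
facet normal 0.869 -0.415 -0.269
outer loop
vertex 0.002 0.275 -1.104
vertex 0.009 -0.769 0.531
vertex -0.472 -0.902 -0.82
endloop
endfacet
facet normal 0.869 -0.415 -0.269
outer loop
vertex 0.483 0.408 0.247
vertex 0.009 -0.769 0.531
vertex 0.002 0.275 -1.104
endloop
endfacet

endsolid


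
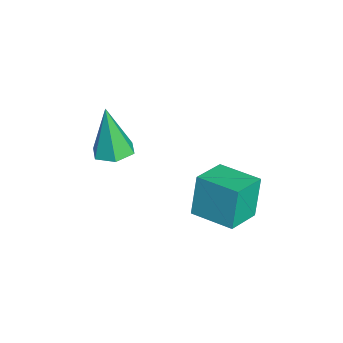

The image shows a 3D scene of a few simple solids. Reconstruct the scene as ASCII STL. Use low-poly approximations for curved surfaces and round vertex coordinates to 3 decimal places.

solid 
facet normal -0.636 -0.770 -0.052
outer loop
vertex 2.797 0.647 1.094
vertex 1.749 1.539 0.708
vertex 3.194 0.426 -0.492
endloop
endfacet
facet normal 0.733 -0.624 0.270
outer loop
vertex 4.231 1.681 -0.408
vertex 2.797 0.647 1.094
vertex 3.194 0.426 -0.492
endloop
endfacet
facet normal -0.636 -0.770 -0.053
outer loop
vertex 3.194 0.426 -0.492
vertex 1.749 1.539 0.708
vertex 2.146 1.319 -0.879
endloop
endfacet
facet normal 0.240 -0.134 -0.961
outer loop
vertex 2.146 1.319 -0.879
vertex 4.231 1.681 -0.408
vertex 3.194 0.426 -0.492
endloop
endfacet
facet normal -0.240 0.134 0.961
outer loop
vertex 2.797 0.647 1.094
vertex 2.786 2.794 0.792
vertex 1.749 1.539 0.708
endloop
endfacet
facet normal 0.733 -0.624 0.270
outer loop
vertex 3.834 1.901 1.179
vertex 2.797 0.647 1.094
vertex 4.231 1.681 -0.408
endloop
endfacet
facet normal -0.241 0.134 0.961
outer loop
vertex 3.834 1.901 1.179
vertex 2.786 2.794 0.792
vertex 2.797 0.647 1.094
endloop
endfacet
facet normal -0.733 0.624 -0.270
outer loop
vertex 1.749 1.539 0.708
vertex 2.786 2.794 0.792
vertex 2.146 1.319 -0.879
endloop
endfacet
facet normal 0.240 -0.134 -0.961
outer loop
vertex 3.183 2.573 -0.794
vertex 4.231 1.681 -0.408
vertex 2.146 1.319 -0.879
endloop
endfacet
facet normal -0.733 0.624 -0.270
outer loop
vertex 2.146 1.319 -0.879
vertex 2.786 2.794 0.792
vertex 3.183 2.573 -0.794
endloop
endfacet
facet normal 0.636 0.770 0.052
outer loop
vertex 3.183 2.573 -0.794
vertex 3.834 1.901 1.179
vertex 4.231 1.681 -0.408
endloop
endfacet
facet normal 0.636 0.770 0.052
outer loop
vertex 2.786 2.794 0.792
vertex 3.834 1.901 1.179
vertex 3.183 2.573 -0.794
endloop
endfacet
facet normal 0.149 0.111 -0.983
outer loop
vertex -0.232 -2.597 -0.562
vertex -0.66 -1.921 -0.551
vertex 0.13 -1.896 -0.428
endloop
endfacet
facet normal 0.790 -0.481 0.379
outer loop
vertex -0.232 -2.597 -0.562
vertex 0.13 -1.896 -0.428
vertex -0.98 -2.159 1.551
endloop
endfacet
facet normal 0.149 0.111 -0.983
outer loop
vertex 0.13 -1.896 -0.428
vertex -0.66 -1.921 -0.551
vertex -0.298 -1.22 -0.417
endloop
endfacet
facet normal 0.745 0.464 0.479
outer loop
vertex 0.13 -1.896 -0.428
vertex -0.298 -1.22 -0.417
vertex -0.98 -2.159 1.551
endloop
endfacet
facet normal 0.149 0.111 -0.983
outer loop
vertex -0.298 -1.22 -0.417
vertex -0.66 -1.921 -0.551
vertex -1.088 -1.245 -0.54
endloop
endfacet
facet normal -0.092 0.911 0.403
outer loop
vertex -0.298 -1.22 -0.417
vertex -1.088 -1.245 -0.54
vertex -0.98 -2.159 1.551
endloop
endfacet
facet normal 0.149 0.111 -0.983
outer loop
vertex -1.088 -1.245 -0.54
vertex -0.66 -1.921 -0.551
vertex -1.45 -1.946 -0.674
endloop
endfacet
facet normal -0.882 0.413 0.226
outer loop
vertex -1.088 -1.245 -0.54
vertex -1.45 -1.946 -0.674
vertex -0.98 -2.159 1.551
endloop
endfacet
facet normal 0.149 0.112 -0.982
outer loop
vertex -1.45 -1.946 -0.674
vertex -0.66 -1.921 -0.551
vertex -1.022 -2.622 -0.686
endloop
endfacet
facet normal -0.837 -0.532 0.126
outer loop
vertex -1.45 -1.946 -0.674
vertex -1.022 -2.622 -0.686
vertex -0.98 -2.159 1.551
endloop
endfacet
facet normal 0.151 0.111 -0.982
outer loop
vertex -1.022 -2.622 -0.686
vertex -0.66 -1.921 -0.551
vertex -0.232 -2.597 -0.562
endloop
endfacet
facet normal -0.001 -0.979 0.203
outer loop
vertex -1.022 -2.622 -0.686
vertex -0.232 -2.597 -0.562
vertex -0.98 -2.159 1.551
endloop
endfacet

endsolid


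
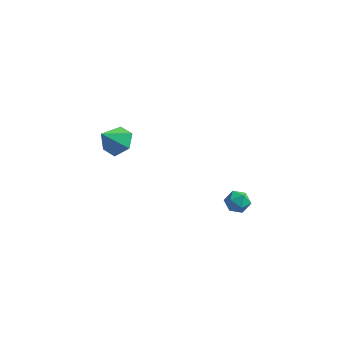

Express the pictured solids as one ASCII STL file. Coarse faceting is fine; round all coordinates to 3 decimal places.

solid 
facet normal 0.109 0.532 0.840
outer loop
vertex 4.059 1.637 1.4
vertex 3.519 1.29 1.69
vertex 4.175 1.044 1.761
endloop
endfacet
facet normal 0.735 0.452 0.506
outer loop
vertex 4.059 1.637 1.4
vertex 4.175 1.044 1.761
vertex 4.519 1.161 1.157
endloop
endfacet
facet normal 0.672 0.726 -0.150
outer loop
vertex 4.059 1.637 1.4
vertex 4.519 1.161 1.157
vertex 4.075 1.48 0.713
endloop
endfacet
facet normal 0.008 0.975 -0.223
outer loop
vertex 4.059 1.637 1.4
vertex 4.075 1.48 0.713
vertex 3.457 1.56 1.042
endloop
endfacet
facet normal -0.341 0.856 0.389
outer loop
vertex 4.059 1.637 1.4
vertex 3.457 1.56 1.042
vertex 3.519 1.29 1.69
endloop
endfacet
facet normal 0.862 -0.247 0.443
outer loop
vertex 4.519 1.161 1.157
vertex 4.175 1.044 1.761
vertex 4.263 0.52 1.298
endloop
endfacet
facet normal -0.150 -0.117 0.982
outer loop
vertex 4.175 1.044 1.761
vertex 3.519 1.29 1.69
vertex 3.645 0.6 1.627
endloop
endfacet
facet normal -0.878 0.406 0.253
outer loop
vertex 3.519 1.29 1.69
vertex 3.457 1.56 1.042
vertex 3.201 0.919 1.183
endloop
endfacet
facet normal -0.315 0.598 -0.737
outer loop
vertex 3.457 1.56 1.042
vertex 4.075 1.48 0.713
vertex 3.545 1.036 0.579
endloop
endfacet
facet normal 0.760 0.195 -0.620
outer loop
vertex 4.075 1.48 0.713
vertex 4.519 1.161 1.157
vertex 4.201 0.79 0.65
endloop
endfacet
facet normal -0.008 -0.975 0.223
outer loop
vertex 3.661 0.443 0.94
vertex 4.263 0.52 1.298
vertex 3.645 0.6 1.627
endloop
endfacet
facet normal -0.672 -0.726 0.150
outer loop
vertex 3.661 0.443 0.94
vertex 3.645 0.6 1.627
vertex 3.201 0.919 1.183
endloop
endfacet
facet normal -0.735 -0.452 -0.506
outer loop
vertex 3.661 0.443 0.94
vertex 3.201 0.919 1.183
vertex 3.545 1.036 0.579
endloop
endfacet
facet normal -0.109 -0.532 -0.840
outer loop
vertex 3.661 0.443 0.94
vertex 3.545 1.036 0.579
vertex 4.201 0.79 0.65
endloop
endfacet
facet normal 0.341 -0.856 -0.389
outer loop
vertex 3.661 0.443 0.94
vertex 4.201 0.79 0.65
vertex 4.263 0.52 1.298
endloop
endfacet
facet normal 0.315 -0.598 0.737
outer loop
vertex 3.645 0.6 1.627
vertex 4.263 0.52 1.298
vertex 4.175 1.044 1.761
endloop
endfacet
facet normal -0.760 -0.195 0.620
outer loop
vertex 3.201 0.919 1.183
vertex 3.645 0.6 1.627
vertex 3.519 1.29 1.69
endloop
endfacet
facet normal -0.862 0.247 -0.443
outer loop
vertex 3.545 1.036 0.579
vertex 3.201 0.919 1.183
vertex 3.457 1.56 1.042
endloop
endfacet
facet normal 0.150 0.117 -0.982
outer loop
vertex 4.201 0.79 0.65
vertex 3.545 1.036 0.579
vertex 4.075 1.48 0.713
endloop
endfacet
facet normal 0.878 -0.406 -0.253
outer loop
vertex 4.263 0.52 1.298
vertex 4.201 0.79 0.65
vertex 4.519 1.161 1.157
endloop
endfacet
facet normal 0.372 0.552 -0.746
outer loop
vertex -2.196 2.564 3.264
vertex -2.853 2.248 2.703
vertex -2.997 3.011 3.196
endloop
endfacet
facet normal 0.102 0.325 0.940
outer loop
vertex -2.196 2.564 3.264
vertex -2.997 3.011 3.196
vertex -3.387 1.452 3.777
endloop
endfacet
facet normal 0.372 0.552 -0.746
outer loop
vertex -2.997 3.011 3.196
vertex -2.853 2.248 2.703
vertex -3.654 2.694 2.634
endloop
endfacet
facet normal -0.700 0.397 0.594
outer loop
vertex -2.997 3.011 3.196
vertex -3.654 2.694 2.634
vertex -3.387 1.452 3.777
endloop
endfacet
facet normal 0.372 0.552 -0.746
outer loop
vertex -3.654 2.694 2.634
vertex -2.853 2.248 2.703
vertex -3.509 1.931 2.142
endloop
endfacet
facet normal -0.980 -0.196 0.016
outer loop
vertex -3.654 2.694 2.634
vertex -3.509 1.931 2.142
vertex -3.387 1.452 3.777
endloop
endfacet
facet normal 0.371 0.552 -0.746
outer loop
vertex -3.509 1.931 2.142
vertex -2.853 2.248 2.703
vertex -2.708 1.484 2.21
endloop
endfacet
facet normal -0.461 -0.860 -0.218
outer loop
vertex -3.509 1.931 2.142
vertex -2.708 1.484 2.21
vertex -3.387 1.452 3.777
endloop
endfacet
facet normal 0.371 0.552 -0.747
outer loop
vertex -2.708 1.484 2.21
vertex -2.853 2.248 2.703
vertex -2.051 1.801 2.771
endloop
endfacet
facet normal 0.340 -0.932 0.128
outer loop
vertex -2.708 1.484 2.21
vertex -2.051 1.801 2.771
vertex -3.387 1.452 3.777
endloop
endfacet
facet normal 0.371 0.553 -0.746
outer loop
vertex -2.051 1.801 2.771
vertex -2.853 2.248 2.703
vertex -2.196 2.564 3.264
endloop
endfacet
facet normal 0.621 -0.339 0.707
outer loop
vertex -2.051 1.801 2.771
vertex -2.196 2.564 3.264
vertex -3.387 1.452 3.777
endloop
endfacet

endsolid


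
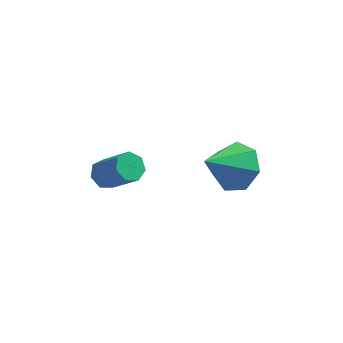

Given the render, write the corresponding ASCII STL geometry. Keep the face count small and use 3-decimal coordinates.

solid 
facet normal -0.603 0.356 -0.714
outer loop
vertex -0.056 -1.72 -3.74
vertex -0.463 -1.866 -3.469
vertex -0.215 -1.42 -3.456
endloop
endfacet
facet normal 0.713 0.643 -0.280
outer loop
vertex -0.056 -1.72 -3.74
vertex -0.215 -1.42 -3.456
vertex 0.77 -2.209 -2.762
endloop
endfacet
facet normal 0.713 0.643 -0.280
outer loop
vertex 0.77 -2.209 -2.762
vertex -0.215 -1.42 -3.456
vertex 0.611 -1.909 -2.478
endloop
endfacet
facet normal 0.602 -0.357 0.714
outer loop
vertex 0.77 -2.209 -2.762
vertex 0.611 -1.909 -2.478
vertex 0.363 -2.354 -2.491
endloop
endfacet
facet normal -0.604 0.356 -0.713
outer loop
vertex -0.215 -1.42 -3.456
vertex -0.463 -1.866 -3.469
vertex -0.56 -1.456 -3.182
endloop
endfacet
facet normal 0.163 0.931 0.328
outer loop
vertex -0.215 -1.42 -3.456
vertex -0.56 -1.456 -3.182
vertex 0.611 -1.909 -2.478
endloop
endfacet
facet normal 0.164 0.931 0.326
outer loop
vertex 0.611 -1.909 -2.478
vertex -0.56 -1.456 -3.182
vertex 0.265 -1.944 -2.204
endloop
endfacet
facet normal 0.602 -0.356 0.715
outer loop
vertex 0.611 -1.909 -2.478
vertex 0.265 -1.944 -2.204
vertex 0.363 -2.354 -2.491
endloop
endfacet
facet normal -0.603 0.357 -0.713
outer loop
vertex -0.56 -1.456 -3.182
vertex -0.463 -1.866 -3.469
vertex -0.832 -1.8 -3.124
endloop
endfacet
facet normal -0.509 0.518 0.688
outer loop
vertex -0.56 -1.456 -3.182
vertex -0.832 -1.8 -3.124
vertex 0.265 -1.944 -2.204
endloop
endfacet
facet normal -0.509 0.517 0.688
outer loop
vertex 0.265 -1.944 -2.204
vertex -0.832 -1.8 -3.124
vertex -0.007 -2.289 -2.146
endloop
endfacet
facet normal 0.603 -0.356 0.714
outer loop
vertex 0.265 -1.944 -2.204
vertex -0.007 -2.289 -2.146
vertex 0.363 -2.354 -2.491
endloop
endfacet
facet normal -0.603 0.357 -0.713
outer loop
vertex -0.832 -1.8 -3.124
vertex -0.463 -1.866 -3.469
vertex -0.826 -2.193 -3.326
endloop
endfacet
facet normal -0.798 -0.285 0.531
outer loop
vertex -0.832 -1.8 -3.124
vertex -0.826 -2.193 -3.326
vertex -0.007 -2.289 -2.146
endloop
endfacet
facet normal -0.798 -0.285 0.531
outer loop
vertex -0.007 -2.289 -2.146
vertex -0.826 -2.193 -3.326
vertex -0.001 -2.682 -2.348
endloop
endfacet
facet normal 0.603 -0.358 0.714
outer loop
vertex -0.007 -2.289 -2.146
vertex -0.001 -2.682 -2.348
vertex 0.363 -2.354 -2.491
endloop
endfacet
facet normal -0.603 0.357 -0.714
outer loop
vertex -0.826 -2.193 -3.326
vertex -0.463 -1.866 -3.469
vertex -0.546 -2.34 -3.636
endloop
endfacet
facet normal -0.487 -0.873 -0.026
outer loop
vertex -0.826 -2.193 -3.326
vertex -0.546 -2.34 -3.636
vertex -0.001 -2.682 -2.348
endloop
endfacet
facet normal -0.487 -0.873 -0.026
outer loop
vertex -0.001 -2.682 -2.348
vertex -0.546 -2.34 -3.636
vertex 0.279 -2.829 -2.658
endloop
endfacet
facet normal 0.602 -0.357 0.714
outer loop
vertex -0.001 -2.682 -2.348
vertex 0.279 -2.829 -2.658
vertex 0.363 -2.354 -2.491
endloop
endfacet
facet normal -0.603 0.357 -0.713
outer loop
vertex -0.546 -2.34 -3.636
vertex -0.463 -1.866 -3.469
vertex -0.204 -2.13 -3.82
endloop
endfacet
facet normal 0.191 -0.804 -0.563
outer loop
vertex -0.546 -2.34 -3.636
vertex -0.204 -2.13 -3.82
vertex 0.279 -2.829 -2.658
endloop
endfacet
facet normal 0.190 -0.804 -0.563
outer loop
vertex 0.279 -2.829 -2.658
vertex -0.204 -2.13 -3.82
vertex 0.622 -2.619 -2.842
endloop
endfacet
facet normal 0.602 -0.357 0.714
outer loop
vertex 0.279 -2.829 -2.658
vertex 0.622 -2.619 -2.842
vertex 0.363 -2.354 -2.491
endloop
endfacet
facet normal -0.603 0.357 -0.713
outer loop
vertex -0.204 -2.13 -3.82
vertex -0.463 -1.866 -3.469
vertex -0.056 -1.72 -3.74
endloop
endfacet
facet normal 0.725 -0.130 -0.677
outer loop
vertex -0.204 -2.13 -3.82
vertex -0.056 -1.72 -3.74
vertex 0.622 -2.619 -2.842
endloop
endfacet
facet normal 0.725 -0.130 -0.677
outer loop
vertex 0.622 -2.619 -2.842
vertex -0.056 -1.72 -3.74
vertex 0.77 -2.209 -2.762
endloop
endfacet
facet normal 0.602 -0.357 0.714
outer loop
vertex 0.622 -2.619 -2.842
vertex 0.77 -2.209 -2.762
vertex 0.363 -2.354 -2.491
endloop
endfacet
facet normal 0.545 0.527 -0.652
outer loop
vertex 3.812 -1.026 -2.634
vertex 3.273 -1.262 -3.275
vertex 3.225 -0.567 -2.754
endloop
endfacet
facet normal 0.033 0.292 0.956
outer loop
vertex 3.812 -1.026 -2.634
vertex 3.225 -0.567 -2.754
vertex 2.427 -2.078 -2.265
endloop
endfacet
facet normal 0.546 0.526 -0.652
outer loop
vertex 3.225 -0.567 -2.754
vertex 3.273 -1.262 -3.275
vertex 2.674 -0.631 -3.267
endloop
endfacet
facet normal -0.615 0.517 0.596
outer loop
vertex 3.225 -0.567 -2.754
vertex 2.674 -0.631 -3.267
vertex 2.427 -2.078 -2.265
endloop
endfacet
facet normal 0.546 0.527 -0.651
outer loop
vertex 2.674 -0.631 -3.267
vertex 3.273 -1.262 -3.275
vertex 2.575 -1.17 -3.786
endloop
endfacet
facet normal -0.985 0.173 0.008
outer loop
vertex 2.674 -0.631 -3.267
vertex 2.575 -1.17 -3.786
vertex 2.427 -2.078 -2.265
endloop
endfacet
facet normal 0.547 0.526 -0.652
outer loop
vertex 2.575 -1.17 -3.786
vertex 3.273 -1.262 -3.275
vertex 3.001 -1.779 -3.92
endloop
endfacet
facet normal -0.799 -0.479 -0.364
outer loop
vertex 2.575 -1.17 -3.786
vertex 3.001 -1.779 -3.92
vertex 2.427 -2.078 -2.265
endloop
endfacet
facet normal 0.545 0.527 -0.652
outer loop
vertex 3.001 -1.779 -3.92
vertex 3.273 -1.262 -3.275
vertex 3.632 -1.998 -3.569
endloop
endfacet
facet normal -0.197 -0.951 -0.240
outer loop
vertex 3.001 -1.779 -3.92
vertex 3.632 -1.998 -3.569
vertex 2.427 -2.078 -2.265
endloop
endfacet
facet normal 0.546 0.527 -0.652
outer loop
vertex 3.632 -1.998 -3.569
vertex 3.273 -1.262 -3.275
vertex 3.993 -1.663 -2.996
endloop
endfacet
facet normal 0.368 -0.885 0.286
outer loop
vertex 3.632 -1.998 -3.569
vertex 3.993 -1.663 -2.996
vertex 2.427 -2.078 -2.265
endloop
endfacet
facet normal 0.546 0.526 -0.652
outer loop
vertex 3.993 -1.663 -2.996
vertex 3.273 -1.262 -3.275
vertex 3.812 -1.026 -2.634
endloop
endfacet
facet normal 0.470 -0.331 0.818
outer loop
vertex 3.993 -1.663 -2.996
vertex 3.812 -1.026 -2.634
vertex 2.427 -2.078 -2.265
endloop
endfacet

endsolid


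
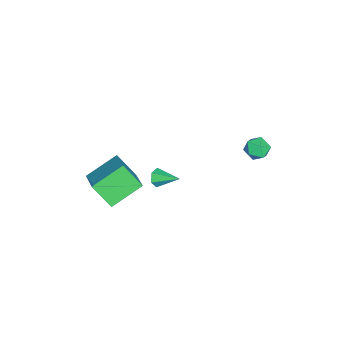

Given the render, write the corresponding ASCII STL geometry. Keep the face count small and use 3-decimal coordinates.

solid 
facet normal -0.090 0.594 0.800
outer loop
vertex -3.13 4.122 0.308
vertex -3.431 3.503 0.734
vertex -2.633 3.637 0.724
endloop
endfacet
facet normal 0.456 0.801 0.388
outer loop
vertex -3.13 4.122 0.308
vertex -2.633 3.637 0.724
vertex -2.43 3.882 -0.02
endloop
endfacet
facet normal 0.200 0.944 -0.264
outer loop
vertex -3.13 4.122 0.308
vertex -2.43 3.882 -0.02
vertex -3.103 3.899 -0.47
endloop
endfacet
facet normal -0.504 0.826 -0.254
outer loop
vertex -3.13 4.122 0.308
vertex -3.103 3.899 -0.47
vertex -3.722 3.665 -0.004
endloop
endfacet
facet normal -0.683 0.609 0.403
outer loop
vertex -3.13 4.122 0.308
vertex -3.722 3.665 -0.004
vertex -3.431 3.503 0.734
endloop
endfacet
facet normal 0.909 0.253 0.331
outer loop
vertex -2.43 3.882 -0.02
vertex -2.633 3.637 0.724
vertex -2.298 3.115 0.204
endloop
endfacet
facet normal 0.026 -0.081 0.996
outer loop
vertex -2.633 3.637 0.724
vertex -3.431 3.503 0.734
vertex -2.917 2.881 0.67
endloop
endfacet
facet normal -0.933 -0.057 0.355
outer loop
vertex -3.431 3.503 0.734
vertex -3.722 3.665 -0.004
vertex -3.59 2.898 0.22
endloop
endfacet
facet normal -0.643 0.292 -0.708
outer loop
vertex -3.722 3.665 -0.004
vertex -3.103 3.899 -0.47
vertex -3.387 3.143 -0.524
endloop
endfacet
facet normal 0.495 0.483 -0.722
outer loop
vertex -3.103 3.899 -0.47
vertex -2.43 3.882 -0.02
vertex -2.589 3.277 -0.534
endloop
endfacet
facet normal 0.504 -0.826 0.254
outer loop
vertex -2.89 2.658 -0.108
vertex -2.298 3.115 0.204
vertex -2.917 2.881 0.67
endloop
endfacet
facet normal -0.200 -0.944 0.264
outer loop
vertex -2.89 2.658 -0.108
vertex -2.917 2.881 0.67
vertex -3.59 2.898 0.22
endloop
endfacet
facet normal -0.456 -0.801 -0.388
outer loop
vertex -2.89 2.658 -0.108
vertex -3.59 2.898 0.22
vertex -3.387 3.143 -0.524
endloop
endfacet
facet normal 0.090 -0.594 -0.800
outer loop
vertex -2.89 2.658 -0.108
vertex -3.387 3.143 -0.524
vertex -2.589 3.277 -0.534
endloop
endfacet
facet normal 0.683 -0.609 -0.403
outer loop
vertex -2.89 2.658 -0.108
vertex -2.589 3.277 -0.534
vertex -2.298 3.115 0.204
endloop
endfacet
facet normal 0.643 -0.292 0.708
outer loop
vertex -2.917 2.881 0.67
vertex -2.298 3.115 0.204
vertex -2.633 3.637 0.724
endloop
endfacet
facet normal -0.495 -0.483 0.722
outer loop
vertex -3.59 2.898 0.22
vertex -2.917 2.881 0.67
vertex -3.431 3.503 0.734
endloop
endfacet
facet normal -0.909 -0.253 -0.331
outer loop
vertex -3.387 3.143 -0.524
vertex -3.59 2.898 0.22
vertex -3.722 3.665 -0.004
endloop
endfacet
facet normal -0.026 0.081 -0.996
outer loop
vertex -2.589 3.277 -0.534
vertex -3.387 3.143 -0.524
vertex -3.103 3.899 -0.47
endloop
endfacet
facet normal 0.933 0.057 -0.355
outer loop
vertex -2.298 3.115 0.204
vertex -2.589 3.277 -0.534
vertex -2.43 3.882 -0.02
endloop
endfacet
facet normal -0.179 -0.914 -0.364
outer loop
vertex 1.449 -0.912 -0.136
vertex 1.052 -1.004 0.29
vertex 0.884 -0.767 -0.223
endloop
endfacet
facet normal 0.271 0.610 -0.744
outer loop
vertex 1.449 -0.912 -0.136
vertex 0.884 -0.767 -0.223
vertex 1.308 0.304 0.81
endloop
endfacet
facet normal -0.179 -0.914 -0.364
outer loop
vertex 0.884 -0.767 -0.223
vertex 1.052 -1.004 0.29
vertex 0.487 -0.859 0.204
endloop
endfacet
facet normal -0.616 0.659 -0.431
outer loop
vertex 0.884 -0.767 -0.223
vertex 0.487 -0.859 0.204
vertex 1.308 0.304 0.81
endloop
endfacet
facet normal -0.179 -0.914 -0.363
outer loop
vertex 0.487 -0.859 0.204
vertex 1.052 -1.004 0.29
vertex 0.656 -1.096 0.717
endloop
endfacet
facet normal -0.826 0.356 0.437
outer loop
vertex 0.487 -0.859 0.204
vertex 0.656 -1.096 0.717
vertex 1.308 0.304 0.81
endloop
endfacet
facet normal -0.179 -0.915 -0.363
outer loop
vertex 0.656 -1.096 0.717
vertex 1.052 -1.004 0.29
vertex 1.221 -1.241 0.804
endloop
endfacet
facet normal -0.151 0.005 0.989
outer loop
vertex 0.656 -1.096 0.717
vertex 1.221 -1.241 0.804
vertex 1.308 0.304 0.81
endloop
endfacet
facet normal -0.178 -0.915 -0.363
outer loop
vertex 1.221 -1.241 0.804
vertex 1.052 -1.004 0.29
vertex 1.618 -1.149 0.377
endloop
endfacet
facet normal 0.736 -0.044 0.675
outer loop
vertex 1.221 -1.241 0.804
vertex 1.618 -1.149 0.377
vertex 1.308 0.304 0.81
endloop
endfacet
facet normal -0.178 -0.914 -0.364
outer loop
vertex 1.618 -1.149 0.377
vertex 1.052 -1.004 0.29
vertex 1.449 -0.912 -0.136
endloop
endfacet
facet normal 0.947 0.259 -0.192
outer loop
vertex 1.618 -1.149 0.377
vertex 1.449 -0.912 -0.136
vertex 1.308 0.304 0.81
endloop
endfacet
facet normal -0.615 0.637 0.465
outer loop
vertex 0.324 -3.424 0.849
vertex 1.974 -2.548 1.83
vertex 0.499 -2.32 -0.431
endloop
endfacet
facet normal -0.782 -0.415 -0.465
outer loop
vertex 1.766 -3.632 -1.39
vertex 0.324 -3.424 0.849
vertex 0.499 -2.32 -0.431
endloop
endfacet
facet normal -0.615 0.637 0.465
outer loop
vertex 0.499 -2.32 -0.431
vertex 1.974 -2.548 1.83
vertex 2.149 -1.444 0.55
endloop
endfacet
facet normal 0.103 0.650 -0.753
outer loop
vertex 2.149 -1.444 0.55
vertex 1.766 -3.632 -1.39
vertex 0.499 -2.32 -0.431
endloop
endfacet
facet normal -0.103 -0.650 0.753
outer loop
vertex 0.324 -3.424 0.849
vertex 3.241 -3.86 0.871
vertex 1.974 -2.548 1.83
endloop
endfacet
facet normal -0.782 -0.415 -0.465
outer loop
vertex 1.591 -4.736 -0.11
vertex 0.324 -3.424 0.849
vertex 1.766 -3.632 -1.39
endloop
endfacet
facet normal -0.103 -0.650 0.753
outer loop
vertex 1.591 -4.736 -0.11
vertex 3.241 -3.86 0.871
vertex 0.324 -3.424 0.849
endloop
endfacet
facet normal 0.782 0.415 0.465
outer loop
vertex 1.974 -2.548 1.83
vertex 3.241 -3.86 0.871
vertex 2.149 -1.444 0.55
endloop
endfacet
facet normal 0.103 0.650 -0.753
outer loop
vertex 3.416 -2.756 -0.409
vertex 1.766 -3.632 -1.39
vertex 2.149 -1.444 0.55
endloop
endfacet
facet normal 0.782 0.415 0.465
outer loop
vertex 2.149 -1.444 0.55
vertex 3.241 -3.86 0.871
vertex 3.416 -2.756 -0.409
endloop
endfacet
facet normal 0.615 -0.637 -0.465
outer loop
vertex 3.416 -2.756 -0.409
vertex 1.591 -4.736 -0.11
vertex 1.766 -3.632 -1.39
endloop
endfacet
facet normal 0.615 -0.637 -0.465
outer loop
vertex 3.241 -3.86 0.871
vertex 1.591 -4.736 -0.11
vertex 3.416 -2.756 -0.409
endloop
endfacet

endsolid


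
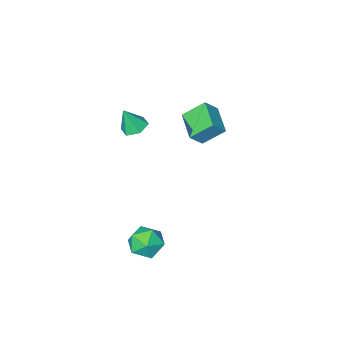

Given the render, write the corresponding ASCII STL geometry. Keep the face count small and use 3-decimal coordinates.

solid 
facet normal -0.693 0.020 -0.721
outer loop
vertex -5.336 -2.844 1.563
vertex -4.717 -0.901 1.022
vertex -4.105 -3.572 0.359
endloop
endfacet
facet normal -0.294 -0.921 0.256
outer loop
vertex -3.183 -3.599 1.318
vertex -5.336 -2.844 1.563
vertex -4.105 -3.572 0.359
endloop
endfacet
facet normal -0.693 0.020 -0.721
outer loop
vertex -4.105 -3.572 0.359
vertex -4.717 -0.901 1.022
vertex -3.485 -1.629 -0.182
endloop
endfacet
facet normal 0.658 -0.389 -0.644
outer loop
vertex -3.485 -1.629 -0.182
vertex -3.183 -3.599 1.318
vertex -4.105 -3.572 0.359
endloop
endfacet
facet normal -0.659 0.389 0.644
outer loop
vertex -5.336 -2.844 1.563
vertex -3.795 -0.928 1.981
vertex -4.717 -0.901 1.022
endloop
endfacet
facet normal -0.294 -0.921 0.256
outer loop
vertex -4.415 -2.871 2.522
vertex -5.336 -2.844 1.563
vertex -3.183 -3.599 1.318
endloop
endfacet
facet normal -0.659 0.389 0.644
outer loop
vertex -4.415 -2.871 2.522
vertex -3.795 -0.928 1.981
vertex -5.336 -2.844 1.563
endloop
endfacet
facet normal 0.294 0.921 -0.256
outer loop
vertex -4.717 -0.901 1.022
vertex -3.795 -0.928 1.981
vertex -3.485 -1.629 -0.182
endloop
endfacet
facet normal 0.659 -0.389 -0.644
outer loop
vertex -2.564 -1.656 0.777
vertex -3.183 -3.599 1.318
vertex -3.485 -1.629 -0.182
endloop
endfacet
facet normal 0.294 0.921 -0.256
outer loop
vertex -3.485 -1.629 -0.182
vertex -3.795 -0.928 1.981
vertex -2.564 -1.656 0.777
endloop
endfacet
facet normal 0.693 -0.020 0.721
outer loop
vertex -2.564 -1.656 0.777
vertex -4.415 -2.871 2.522
vertex -3.183 -3.599 1.318
endloop
endfacet
facet normal 0.693 -0.020 0.721
outer loop
vertex -3.795 -0.928 1.981
vertex -4.415 -2.871 2.522
vertex -2.564 -1.656 0.777
endloop
endfacet
facet normal -0.775 0.291 0.562
outer loop
vertex 2.481 3.376 -2.021
vertex 3.264 3.762 -1.141
vertex 2.906 4.541 -2.038
endloop
endfacet
facet normal -0.932 0.338 -0.133
outer loop
vertex 2.481 3.376 -2.021
vertex 2.906 4.541 -2.038
vertex 2.823 3.896 -3.095
endloop
endfacet
facet normal -0.853 -0.309 -0.421
outer loop
vertex 2.481 3.376 -2.021
vertex 2.823 3.896 -3.095
vertex 3.129 2.719 -2.85
endloop
endfacet
facet normal -0.647 -0.757 0.094
outer loop
vertex 2.481 3.376 -2.021
vertex 3.129 2.719 -2.85
vertex 3.402 2.636 -1.643
endloop
endfacet
facet normal -0.598 -0.386 0.702
outer loop
vertex 2.481 3.376 -2.021
vertex 3.402 2.636 -1.643
vertex 3.264 3.762 -1.141
endloop
endfacet
facet normal -0.456 0.775 -0.437
outer loop
vertex 2.823 3.896 -3.095
vertex 2.906 4.541 -2.038
vertex 3.818 4.604 -2.877
endloop
endfacet
facet normal -0.202 0.698 0.687
outer loop
vertex 2.906 4.541 -2.038
vertex 3.264 3.762 -1.141
vertex 4.091 4.521 -1.67
endloop
endfacet
facet normal 0.082 -0.397 0.914
outer loop
vertex 3.264 3.762 -1.141
vertex 3.402 2.636 -1.643
vertex 4.397 3.344 -1.425
endloop
endfacet
facet normal 0.005 -0.998 -0.070
outer loop
vertex 3.402 2.636 -1.643
vertex 3.129 2.719 -2.85
vertex 4.314 2.699 -2.482
endloop
endfacet
facet normal -0.328 -0.273 -0.904
outer loop
vertex 3.129 2.719 -2.85
vertex 2.823 3.896 -3.095
vertex 3.956 3.478 -3.379
endloop
endfacet
facet normal 0.647 0.757 -0.094
outer loop
vertex 4.739 3.864 -2.499
vertex 3.818 4.604 -2.877
vertex 4.091 4.521 -1.67
endloop
endfacet
facet normal 0.853 0.309 0.421
outer loop
vertex 4.739 3.864 -2.499
vertex 4.091 4.521 -1.67
vertex 4.397 3.344 -1.425
endloop
endfacet
facet normal 0.932 -0.338 0.133
outer loop
vertex 4.739 3.864 -2.499
vertex 4.397 3.344 -1.425
vertex 4.314 2.699 -2.482
endloop
endfacet
facet normal 0.775 -0.291 -0.562
outer loop
vertex 4.739 3.864 -2.499
vertex 4.314 2.699 -2.482
vertex 3.956 3.478 -3.379
endloop
endfacet
facet normal 0.598 0.386 -0.702
outer loop
vertex 4.739 3.864 -2.499
vertex 3.956 3.478 -3.379
vertex 3.818 4.604 -2.877
endloop
endfacet
facet normal -0.005 0.998 0.070
outer loop
vertex 4.091 4.521 -1.67
vertex 3.818 4.604 -2.877
vertex 2.906 4.541 -2.038
endloop
endfacet
facet normal 0.328 0.273 0.904
outer loop
vertex 4.397 3.344 -1.425
vertex 4.091 4.521 -1.67
vertex 3.264 3.762 -1.141
endloop
endfacet
facet normal 0.456 -0.775 0.437
outer loop
vertex 4.314 2.699 -2.482
vertex 4.397 3.344 -1.425
vertex 3.402 2.636 -1.643
endloop
endfacet
facet normal 0.202 -0.698 -0.687
outer loop
vertex 3.956 3.478 -3.379
vertex 4.314 2.699 -2.482
vertex 3.129 2.719 -2.85
endloop
endfacet
facet normal -0.082 0.397 -0.914
outer loop
vertex 3.818 4.604 -2.877
vertex 3.956 3.478 -3.379
vertex 2.823 3.896 -3.095
endloop
endfacet
facet normal -0.362 0.165 -0.918
outer loop
vertex 1.764 -1.859 2.76
vertex 0.959 -2.228 3.011
vertex 1.104 -1.326 3.116
endloop
endfacet
facet normal 0.692 0.655 0.303
outer loop
vertex 1.764 -1.859 2.76
vertex 1.104 -1.326 3.116
vertex 1.581 -2.512 4.589
endloop
endfacet
facet normal -0.361 0.165 -0.918
outer loop
vertex 1.104 -1.326 3.116
vertex 0.959 -2.228 3.011
vertex 0.299 -1.695 3.366
endloop
endfacet
facet normal -0.142 0.748 0.648
outer loop
vertex 1.104 -1.326 3.116
vertex 0.299 -1.695 3.366
vertex 1.581 -2.512 4.589
endloop
endfacet
facet normal -0.361 0.164 -0.918
outer loop
vertex 0.299 -1.695 3.366
vertex 0.959 -2.228 3.011
vertex 0.155 -2.597 3.261
endloop
endfacet
facet normal -0.682 0.024 0.731
outer loop
vertex 0.299 -1.695 3.366
vertex 0.155 -2.597 3.261
vertex 1.581 -2.512 4.589
endloop
endfacet
facet normal -0.361 0.165 -0.918
outer loop
vertex 0.155 -2.597 3.261
vertex 0.959 -2.228 3.011
vertex 0.814 -3.131 2.906
endloop
endfacet
facet normal -0.390 -0.793 0.469
outer loop
vertex 0.155 -2.597 3.261
vertex 0.814 -3.131 2.906
vertex 1.581 -2.512 4.589
endloop
endfacet
facet normal -0.362 0.165 -0.918
outer loop
vertex 0.814 -3.131 2.906
vertex 0.959 -2.228 3.011
vertex 1.619 -2.762 2.655
endloop
endfacet
facet normal 0.445 -0.887 0.123
outer loop
vertex 0.814 -3.131 2.906
vertex 1.619 -2.762 2.655
vertex 1.581 -2.512 4.589
endloop
endfacet
facet normal -0.362 0.165 -0.918
outer loop
vertex 1.619 -2.762 2.655
vertex 0.959 -2.228 3.011
vertex 1.764 -1.859 2.76
endloop
endfacet
facet normal 0.986 -0.163 0.040
outer loop
vertex 1.619 -2.762 2.655
vertex 1.764 -1.859 2.76
vertex 1.581 -2.512 4.589
endloop
endfacet

endsolid
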